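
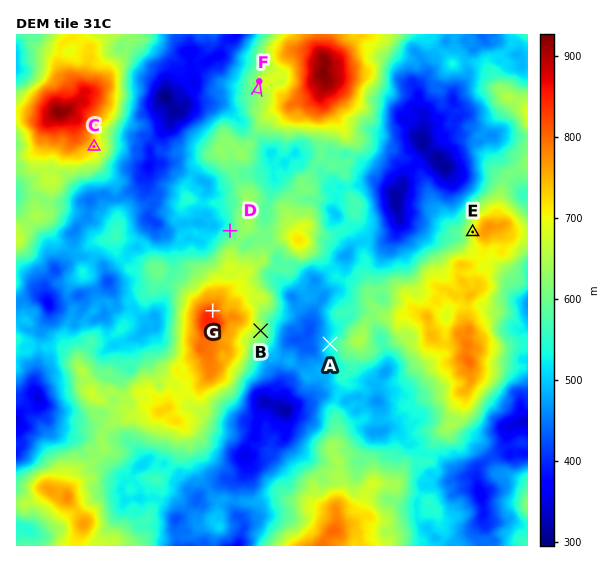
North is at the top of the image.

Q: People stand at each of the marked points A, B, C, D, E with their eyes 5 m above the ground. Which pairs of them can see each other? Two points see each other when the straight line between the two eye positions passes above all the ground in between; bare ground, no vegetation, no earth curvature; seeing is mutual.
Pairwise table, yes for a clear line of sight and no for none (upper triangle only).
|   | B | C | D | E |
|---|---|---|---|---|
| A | yes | no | no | no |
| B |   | no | no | yes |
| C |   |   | yes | yes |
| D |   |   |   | no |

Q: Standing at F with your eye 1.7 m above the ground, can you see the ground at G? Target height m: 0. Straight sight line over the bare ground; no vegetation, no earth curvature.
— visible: true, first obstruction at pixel None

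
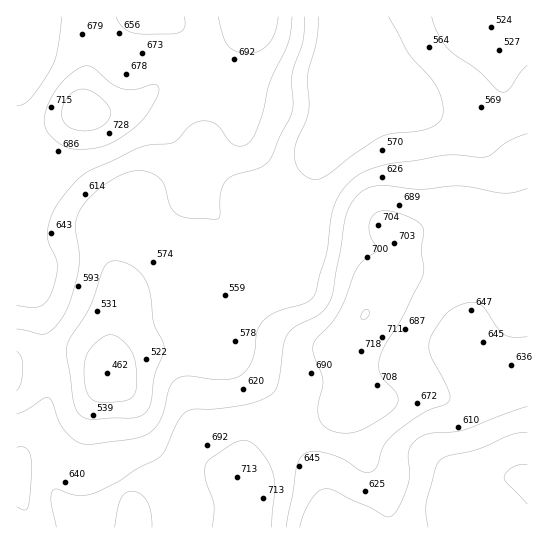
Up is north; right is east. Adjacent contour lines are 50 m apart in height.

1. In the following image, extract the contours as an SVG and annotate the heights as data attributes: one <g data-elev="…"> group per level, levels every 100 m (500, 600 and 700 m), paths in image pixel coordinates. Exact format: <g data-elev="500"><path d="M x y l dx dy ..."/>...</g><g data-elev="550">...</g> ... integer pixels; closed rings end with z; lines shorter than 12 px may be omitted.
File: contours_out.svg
<g data-elev="500"><path d="M527 504l-20-21-3-5 2-5 6-6 7-2 8-1"/><path d="M99 402l-8-3-4-8-3-14 1-16 4-10 6-8 10-7 8-1 10 6 10 13 3 15 0 21-3 7-6 3z"/></g><g data-elev="600"><path d="M300 527l4-13 7-15 7-7 7-3 10 2 16 9 19 7 15 9 6 0 8-10 8-19 3-12-2-22 3-7 6-7 13-6 35-3 62-24"/><path d="M17 447l6 0 5 3 3 7 1 10-2 28-2 12-3 3-8-3"/><path d="M17 329l28 5 8-5 9-11 8-17 9-32 0-16-4-26 3-12 5-9 8-10 24-18 19-7 8 0 8 2 8 4 5 5 7 24 7 8 12 4 25 1 5-1 1-24 5-12 8-6 25-7 9-6 5-8 8-18 10-20 3-12-1-30 11-34 1-24"/><path d="M527 134l-20 8-20 15-40-2-54 8-24 7-15 8-12 13-8 15-3 13-5 35-10 37-3 7-8 5-30 9-12 9-6 10-2 20-3 10-5 8-6 6-15 5-39-4-6 1-6 3-6 9-5 21-4 11-6 8-7 5-20 6-36 4-10-1-8-4-10-10-5-10-6-17-5-5-5 2-16 11-9 4"/></g><g data-elev="700"><path d="M272 527l3-38-3-18-5-11-9-12-7-6-8-2-6 2-8 4-19 13-4 6-1 14 9 26-1 22"/><path d="M339 433l14 0 13-5 24-15 5-6 3-5 0-5-2-4-16-19-1-12 5-15 18-29 20-41 2-10-3-18 3-16-1-6-5-5-21-9-16-2-6 2-4 5-2 7 0 8 9 17-13 9-7 8-19 46-9 12-13 13-4 7 0 9 10 27-5 25 1 12 6 9z"/><path d="M71 149l15 0 16-2 12-5 14-9 13-11 8-11 9-17 0-8-5-2-16 5-12 0-12-5-23-18-7 0-9 5-11 10-9 12-7 14-3 12 2 10 5 8 10 7z"/><path d="M218 17l5 18 4 10 8 6 12 3 12-3 10-7 6-11 3-16"/></g>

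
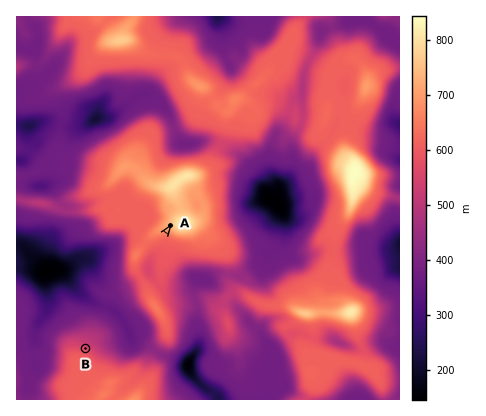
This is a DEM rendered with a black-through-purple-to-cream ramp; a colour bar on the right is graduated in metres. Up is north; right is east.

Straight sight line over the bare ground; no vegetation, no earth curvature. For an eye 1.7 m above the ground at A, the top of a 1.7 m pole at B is in view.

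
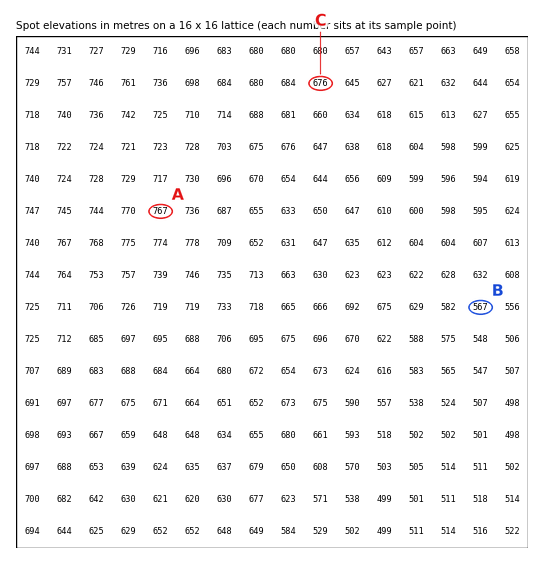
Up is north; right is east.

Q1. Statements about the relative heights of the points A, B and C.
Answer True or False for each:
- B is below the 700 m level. True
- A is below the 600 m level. False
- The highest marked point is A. True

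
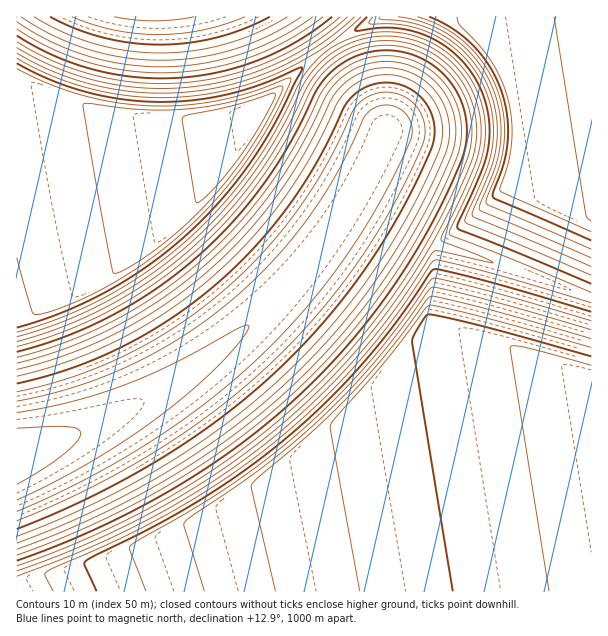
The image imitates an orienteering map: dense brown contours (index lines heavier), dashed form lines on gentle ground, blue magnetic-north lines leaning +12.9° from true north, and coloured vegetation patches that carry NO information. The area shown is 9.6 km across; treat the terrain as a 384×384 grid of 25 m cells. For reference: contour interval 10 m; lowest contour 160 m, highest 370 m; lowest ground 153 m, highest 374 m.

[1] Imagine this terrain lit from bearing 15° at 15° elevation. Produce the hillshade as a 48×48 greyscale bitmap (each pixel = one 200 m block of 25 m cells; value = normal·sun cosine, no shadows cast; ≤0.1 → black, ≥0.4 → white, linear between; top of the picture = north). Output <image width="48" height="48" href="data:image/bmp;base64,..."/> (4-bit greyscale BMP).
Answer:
<image width="48" height="48" href="data:image/bmp;base64,Qk32BAAAAAAAAHYAAAAoAAAAMAAAADAAAAABAAQAAAAAAIAEAAATCwAAEwsAABAAAAAAAAAAAAAAABEREQAiIiIAMzMzAERERABVVVUAZmZmAHd3dwCIiIgAmZmZAKqqqgC7u7sAzMzMAN3d3QDu7u4A////AJiHd4iIiIiIiIiIiIiIiIiIiIiIiIiIiLqZiIiIiIiIiIiIiIiIiIiIiIiIiIiIiMzLupiIiIiIiIiIiIiIiIiIiIiIiIiIiMzMzMupiIiIiIiIiIiIiIiIiIiIiIiIiMzMzMzLqYiIiIiIiIiIiIiIiIiIiIiIiLu7zMzMzLqIiIiIiIiIiIiIiIiIiIiIiLu7u7zMzMy5iIiIiIiIiIiIiIiIiIiIiKqqu7u8zMzMqYiIiIiIiIiIiIiIiIiIiJqqqqu7u8zMy6mIiIiIiIiIiIiIiIiIiJmZqqqru7vMzMuYiIiIiIiIiIiIiIiIiImZmZqqqru7zMy6iIiIiIiIiIiIiIiIiIiImZmaqqq7u7zLqYiIiIiIiIiIiIiIiHeIiImZmqqqu7u8y5iIiIiIiIiIiIiIiHd3iIiJmZqqqru7vLmIiIiIiIiIiIiIiGZ3d3iIiZmaqqu7u7uoiIiIiIiIiIiIiGZmZ3d4iImZmqqru7u6iIiIiIiIiIiIiFVmZmd3iIiZmaqqq7u7qIiIiIiIiIiIiFVVVmZ3d4iImZmqqru7uYiIiIiIiIiIiERFVWZmd3iIiZmaqqq7u5iIiIiIiIiImjRERVVmZ3d4iJmZmqqru7mIiIiIiImauzM0RFVVZmd3iIiZmaqqq7qYiIiImau7uzMzNERVVmZ3eIiJmZqqqquoiImaq7u7u1QzM0RFVWZnd4iImZmqqqqqmaq7u7u7u3dlQzREVVZmd3iIiZmZqqqqq7u7u7u7u4iHZUM0RVVmZ3eIiJmZmqqqu7u7u7u7qYiIh2VERFVWZnd4iImZmaqqu7u7u7qYZYiIiIdkREVVZmd3iIiZmZmqq7u7qYdVRIiIiIh2VERVVmd3eIiJmZmaq7qYdlRERIiIiIiIdURFVmZ3eIiImZmZqYdlVERERIiIiIiIh2RFVWZnd4iIiZmZmGVERERERIiIiIiIiHZUVWZnd3iIiJmZmXZUREREVYiIiIiIiIhlVVZmd3iIiJmZmZhlRFVWZ4iIiIiIiIiGVVZmd3eIiImZmZmGVWZ3iIiIiIiIiIiIZVZmd3eIiIiZmZmYd3iIiIiIiIiIiIiIdlVmZ3d4iIiJmZmZiIiIiIiIiIiIiIiIh2VmZ3d4iIiIiZiIh4iIiIiIiIiIiIiIiHVmZ3d4iIiIiIiHh4iIiIiIiIiIiIiIiIZmZ3d4iIiIiHd3d4iIiIiIiIiIiIiIiIdmZ3d4iIh3d3ZmZ4iIiIiIiIiZqqqqmYh2Z3d3d3d2ZmZVV4iIiIiIiavN3d3dzLqXZ3d3d2ZmVVVUV4iIiIiaze7u7u7u7t3Kd3dmZmVVVERER4iIiJrN7u7t3d3d3d3dp2ZlVVRERDMzWIiIiM3u7d3d3dzMzN3dynVVREQzMzIjeIiIiO7d3dzMzMzMzMzMzKZEMzMyIiIliIiIiN3dzMy7u7u7u7u8zMp0MiIiERFHiIiIiNzMy7u7qqqqqru7u7uoUyERESR4iIiIiMzMu7uqqqqqqqq7u7u6cxEQATeIiIiIiA=="/>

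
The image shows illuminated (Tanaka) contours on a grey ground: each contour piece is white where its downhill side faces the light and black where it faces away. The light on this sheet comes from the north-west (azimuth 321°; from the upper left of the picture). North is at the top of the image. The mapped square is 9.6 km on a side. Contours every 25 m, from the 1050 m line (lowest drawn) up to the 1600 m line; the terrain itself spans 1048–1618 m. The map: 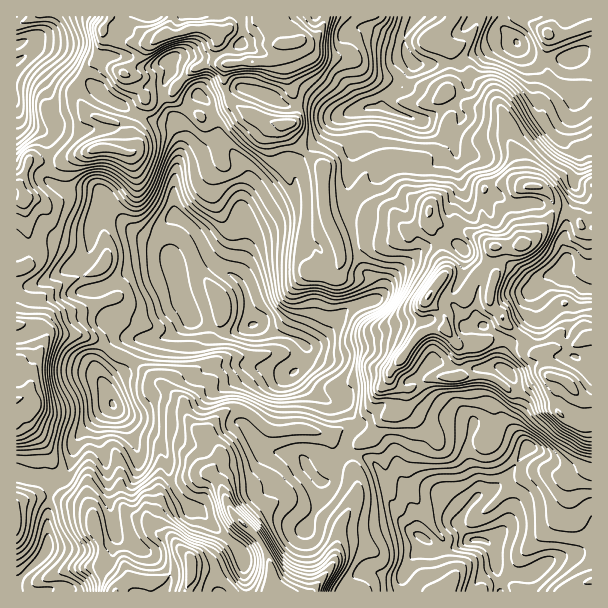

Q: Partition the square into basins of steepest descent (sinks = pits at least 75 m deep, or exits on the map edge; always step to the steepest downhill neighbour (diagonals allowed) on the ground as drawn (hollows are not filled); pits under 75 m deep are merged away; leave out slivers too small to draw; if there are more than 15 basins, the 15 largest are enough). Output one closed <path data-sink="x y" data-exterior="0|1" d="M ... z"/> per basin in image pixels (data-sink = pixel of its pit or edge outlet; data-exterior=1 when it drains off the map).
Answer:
<path data-sink="252 324" data-exterior="0" d="M218 62l-9 0-17 8-24 26-23 2-9 18-4 15 2 15-2 6-9 0-13-4-12 0-41 15-12 0-10-3-7 2-9 23 6 10-1 11 6 34 0 20-6 8-8 2 0 54 23 1 7 7 1 5 3-3 24 0 19 4 9 5 12 11 20 8 45 35 5 5 2 12 7 12 10 6 15 17 4 7-11 17 9 10 6 18 8 14 24 22 6 9 7 20 1 18 10 8 30 0 18-22 4-9 6-36 16-28 2-12-4-14 1-21 7-8 7-3 10-16 15-12 2-19-5-8-1-10 24-33 12-11-4-12 2-13 6-12 14-17 1-12-5-22-10-14-2-10-5 6-15 6-3 5-12 6-52 7 1 13-5 9-2 2-17 0 0-24 18-11-11-22-3-32 2-16-22-17-13-16-4-10-9 0-13-4-29-16-10-17 2-22z"/><path data-sink="516 42" data-exterior="0" d="M591 16l-480 0-8 13-3 30-8 5-13 16-1 16 12 19 26 7 4 4 2 6 0 12-4 6 14 2 2-6-2-15 4-15 10-19 25-3 4-7 17-17 12-6 21 0-1 23 6 14 10 8 15 7 21 8 9 0 4 10 13 16 22 17-2 16 3 32 11 22-18 11 0 24 17 0 2-2 5-9-1-13 52-7 12-6 3-5 15-6 5-6 2 10 9 11 6 25 0 9-19 27-4 12 4 18-12 11-24 33 1 7 4 4 13 5 14-10 9-2 55-2 14 6 10 9 8 0 25-15 9 0 16 7 0 4-9 9-1 15 9 9 12 6 12 0 1-88-7 0-18 10-33 4-8-11-22-20-2-6-12-12 0-10 6-18-4-11 0-9 3-8 18 0 18-6 11-11 12-22 9 2 12 6 9 12 8-1z"/><path data-sink="477 540" data-exterior="0" d="M552 376l-9 0-25 15-8 0-10-9-14-6-55 2-9 2-14 10-7-2-9-6-1 2 5 8-2 19-7 4-8 8-7 14-10 5-7 8-1 21 4 14-2 12-16 28-6 36-21 30 278 1 1-166-13 0-12-6-9-9 1-15 9-9 0-4z"/><path data-sink="113 405" data-exterior="0" d="M74 334l-24 0-4 4-14 30-1 16-5 14 8 6 0 3-6 10 0 6 18 24 4 11-2 25-9 10-7 4 16-1 23 8 12 1 8 7 4 16 15-5 16-1 6-4 15 2 3 3 6-8 6-18 21-15 27-10 10-11 0-9-17-20-10-6-7-12-2-12-5-5-45-35-20-8-12-11-18-7z"/><path data-sink="17 44" data-exterior="1" d="M110 16l-94 1 1 167 3-1 10-23 27 3 41-15 23 1 1-17-2-6-4-4-26-7-12-19 1-16 9-12 12-9 3-30 7-11z"/><path data-sink="564 279" data-exterior="0" d="M557 208l-4 1-11 21-11 11-18 6-18 0-3 8 0 9 4 11-6 18 0 10 12 12 2 6 15 13 15 18 33-4 25-12 0-108-8 0-9-12z"/><path data-sink="47 549" data-exterior="0" d="M48 496l-21 3-11 5 0 87 100 1 0-8-14-15 1-17-9-24 0-9-3-7-8-7-12-1z"/>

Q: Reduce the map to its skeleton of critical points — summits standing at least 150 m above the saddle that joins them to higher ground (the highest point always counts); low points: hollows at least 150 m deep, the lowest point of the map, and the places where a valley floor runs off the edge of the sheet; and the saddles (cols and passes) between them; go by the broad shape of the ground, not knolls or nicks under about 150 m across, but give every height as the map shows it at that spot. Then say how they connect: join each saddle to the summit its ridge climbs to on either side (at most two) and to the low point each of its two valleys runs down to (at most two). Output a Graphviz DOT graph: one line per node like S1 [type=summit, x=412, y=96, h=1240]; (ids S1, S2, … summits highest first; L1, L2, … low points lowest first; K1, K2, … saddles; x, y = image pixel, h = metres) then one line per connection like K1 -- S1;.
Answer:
graph terrain {
  S1 [type=summit, x=191, y=573, h=1618];
  S2 [type=summit, x=428, y=296, h=1577];
  S3 [type=summit, x=294, y=42, h=1543];
  S4 [type=summit, x=17, y=401, h=1528];
  L1 [type=low, x=516, y=44, h=1048];
  L2 [type=low, x=252, y=324, h=1048];
  L3 [type=low, x=476, y=540, h=1071];
  L4 [type=low, x=17, y=44, h=1121];
  K1 [type=saddle, x=48, y=164, h=1347];
  K2 [type=saddle, x=354, y=248, h=1346];
  K3 [type=saddle, x=48, y=479, h=1314];
  K4 [type=saddle, x=354, y=455, h=1287];
  K1 -- S3;
  K1 -- L2;
  K1 -- L4;
  K2 -- S2;
  K2 -- S3;
  K2 -- L2;
  K2 -- L1;
  K3 -- S1;
  K3 -- S4;
  K3 -- L2;
  K4 -- S1;
  K4 -- S2;
  K4 -- L2;
  K4 -- L3;
}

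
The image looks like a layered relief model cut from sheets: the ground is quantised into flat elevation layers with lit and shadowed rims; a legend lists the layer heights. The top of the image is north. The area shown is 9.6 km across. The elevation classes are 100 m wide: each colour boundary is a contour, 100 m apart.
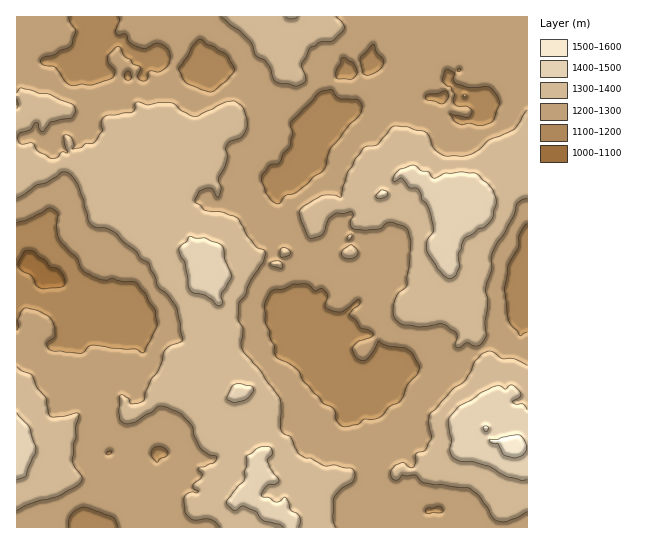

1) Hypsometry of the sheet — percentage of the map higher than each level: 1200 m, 85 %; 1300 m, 39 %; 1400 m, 7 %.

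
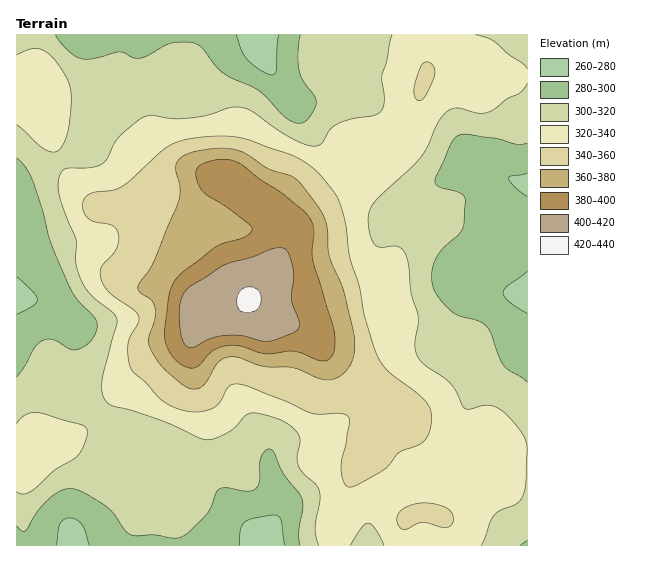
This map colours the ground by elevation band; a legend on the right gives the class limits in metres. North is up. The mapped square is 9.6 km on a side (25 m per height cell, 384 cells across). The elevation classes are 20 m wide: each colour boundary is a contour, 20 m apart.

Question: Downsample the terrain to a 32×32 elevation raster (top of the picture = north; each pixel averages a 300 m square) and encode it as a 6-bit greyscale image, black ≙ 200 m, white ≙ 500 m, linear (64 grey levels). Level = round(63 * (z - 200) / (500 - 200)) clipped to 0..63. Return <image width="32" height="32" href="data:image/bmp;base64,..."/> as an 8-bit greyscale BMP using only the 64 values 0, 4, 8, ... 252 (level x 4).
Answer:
<image width="32" height="32" href="data:image/bmp;base64,Qk02CAAAAAAAADYEAAAoAAAAIAAAACAAAAABAAgAAAAAAAAEAAATCwAAEwsAAAABAAAAAAAAAAAAAAEBAQACAgIAAwMDAAQEBAAFBQUABgYGAAcHBwAICAgACQkJAAoKCgALCwsADAwMAA0NDQAODg4ADw8PABAQEAAREREAEhISABMTEwAUFBQAFRUVABYWFgAXFxcAGBgYABkZGQAaGhoAGxsbABwcHAAdHR0AHh4eAB8fHwAgICAAISEhACIiIgAjIyMAJCQkACUlJQAmJiYAJycnACgoKAApKSkAKioqACsrKwAsLCwALS0tAC4uLgAvLy8AMDAwADExMQAyMjIAMzMzADQ0NAA1NTUANjY2ADc3NwA4ODgAOTk5ADo6OgA7OzsAPDw8AD09PQA+Pj4APz8/AEBAQABBQUEAQkJCAENDQwBEREQARUVFAEZGRgBHR0cASEhIAElJSQBKSkoAS0tLAExMTABNTU0ATk5OAE9PTwBQUFAAUVFRAFJSUgBTU1MAVFRUAFVVVQBWVlYAV1dXAFhYWABZWVkAWlpaAFtbWwBcXFwAXV1dAF5eXgBfX18AYGBgAGFhYQBiYmIAY2NjAGRkZABlZWUAZmZmAGdnZwBoaGgAaWlpAGpqagBra2sAbGxsAG1tbQBubm4Ab29vAHBwcABxcXEAcnJyAHNzcwB0dHQAdXV1AHZ2dgB3d3cAeHh4AHl5eQB6enoAe3t7AHx8fAB9fX0Afn5+AH9/fwCAgIAAgYGBAIKCggCDg4MAhISEAIWFhQCGhoYAh4eHAIiIiACJiYkAioqKAIuLiwCMjIwAjY2NAI6OjgCPj48AkJCQAJGRkQCSkpIAk5OTAJSUlACVlZUAlpaWAJeXlwCYmJgAmZmZAJqamgCbm5sAnJycAJ2dnQCenp4An5+fAKCgoAChoaEAoqKiAKOjowCkpKQApaWlAKampgCnp6cAqKioAKmpqQCqqqoAq6urAKysrACtra0Arq6uAK+vrwCwsLAAsbGxALKysgCzs7MAtLS0ALW1tQC2trYAt7e3ALi4uAC5ubkAurq6ALu7uwC8vLwAvb29AL6+vgC/v78AwMDAAMHBwQDCwsIAw8PDAMTExADFxcUAxsbGAMfHxwDIyMgAycnJAMrKygDLy8sAzMzMAM3NzQDOzs4Az8/PANDQ0ADR0dEA0tLSANPT0wDU1NQA1dXVANbW1gDX19cA2NjYANnZ2QDa2toA29vbANzc3ADd3d0A3t7eAN/f3wDg4OAA4eHhAOLi4gDj4+MA5OTkAOXl5QDm5uYA5+fnAOjo6ADp6ekA6urqAOvr6wDs7OwA7e3tAO7u7gDv7+8A8PDwAPHx8QDy8vIA8/PzAPT09AD19fUA9vb2APf39wD4+PgA+fn5APr6+gD7+/sA/Pz8AP39/QD+/v4A////AFRMREBETFBUVFRUUExIQDxAUGBsaGRkbHRwcHBsZFxYVFBEREhMVFhYWFhUUEhEQERQYGxwaGh0eHR4dGxkYFxcVExITFRYXFxcXFhQTExISFBcbHBsbHB0dHR0cGhkZGRgWFRYXGBgYGBcWFRUVFBMVGBsdHRwcHBwcHR0bGhoaGhkYGBgYGBgYFxYWFhYVFRgaHB4eHR0cHBwdHRwbGhobGhkYGBgYGBcXFxgXFhUWGRscHh4eHR0cHBwdHBsaGhsbGhkYFxcXFxgZGRgXFhYZGxwdHh4eHh0cGxwcGxoaGxoaGRgYGBgZGhsbGhgXGBocHR0eHiAgHxwaGxwaGRkZGBgYGRkZGxwdHh0bGhobHR4eHh4fISEeHBoZGhkXFxcWFhgZGxwdHyAhHx0cHR4fIB8fHh8gHx0bGRgYFxYVFhYWFxkcHR8hIyMgHh8fICAhIiEgHx4cGxoYGBcWFRUWFhYWGRweICQnJiIhIiMjIyUlIyAeHBoZGBgXFhUUFBUVFRUYHB8iJikpJyYnKCgnKCckIB0bGhgYFxcWFBMTFBQTFBcaHiInKywrKywsKyopJyQgHBsaGRcXFhUUEhESEhMVFxodISYrLC0uLi4sKigmIx8cGxoYFxUUFBIREBESFBgbHiAiJiosLC4vLiwpJyUiHhsaGhcVExISERAREhMWGx0fISIkKCorLS4tLConJCEdGxoZFxQTEhIRERITFBgcHR4gIiMlJykrKywrKSYjHxwaGhkXFBMTExIRExQVGBsdHh8hIyQlJicoKiopJiIeGxkZGRcVFBQTEhITFBYZGx0dHiAiIyQlJSYnKCkmIh4bGRgYGBYVFBMSERMUFxodHh4eHyEjJCQlJicnJyUhHRsYGBgXFxYUExISExUYGx4eHh4eICMkJicoKCclIh8dGxkXFxcWFRUUExIUFhkbHBwdHh4gIyYoKSgnJSMgHh0cGxkXFhUUFBMSERUXGRkZGhsdHiAjJigoJiMhIB4cHB0cGxkXFRMSEhERFhgZGRkZGhsdHyEjJCMhHx4dGxscHBwcGxkWFBMTExQYGhoZGBgZGhscHR4eHh0cGxkYGhscGxsbGhgVFRUVFhocGxkYGBgZGhoaGhobGhkXFRYYGRoaGhwbGRcXGBgYGx0cGRgXGBgZGBgYGRkZFxQTFRYYGBkaHB0bGRoaGRkcHRwZGBcXFxgYFxcYFxYUEhMVFxgZGRocHhwbGxoaGRwdGxgXFhYWFxcXFxYUExERFBcYGRkZGhweHRsbGhoaGhsZFhUVFRUVFhYWFBIREBEVFxgYGBgaHB0cGxsaGhkXGBYUExQUFBQVFRUTEhAPERQXGBgXFxkbHBsaGhkYFw="/>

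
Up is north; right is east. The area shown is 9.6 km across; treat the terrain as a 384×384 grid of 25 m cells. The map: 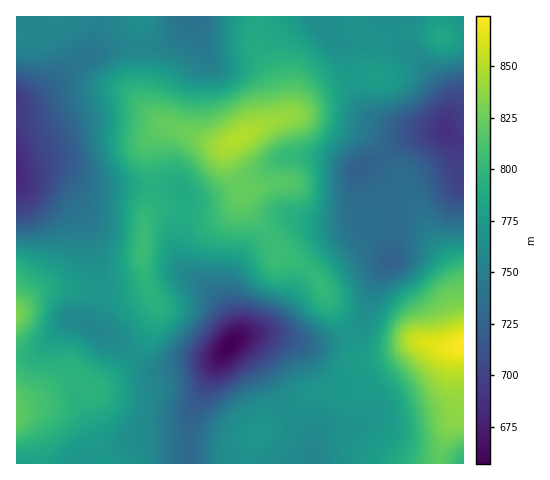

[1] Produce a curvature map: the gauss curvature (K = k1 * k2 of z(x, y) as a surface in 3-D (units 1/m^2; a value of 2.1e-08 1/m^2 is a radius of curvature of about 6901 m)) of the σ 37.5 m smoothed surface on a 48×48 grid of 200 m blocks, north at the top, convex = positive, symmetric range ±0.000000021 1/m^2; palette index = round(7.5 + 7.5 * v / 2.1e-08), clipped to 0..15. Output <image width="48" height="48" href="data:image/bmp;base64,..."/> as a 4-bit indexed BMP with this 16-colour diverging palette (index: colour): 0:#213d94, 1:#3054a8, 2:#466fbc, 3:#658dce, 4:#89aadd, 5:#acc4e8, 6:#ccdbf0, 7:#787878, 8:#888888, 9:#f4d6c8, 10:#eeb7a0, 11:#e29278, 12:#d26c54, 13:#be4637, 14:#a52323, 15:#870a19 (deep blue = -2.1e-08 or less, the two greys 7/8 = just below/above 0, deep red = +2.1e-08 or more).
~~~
<image width="48" height="48" href="data:image/bmp;base64,Qk32BAAAAAAAAHYAAAAoAAAAMAAAADAAAAABAAQAAAAAAIAEAAATCwAAEwsAABAAAAAAAAAAlD0hAKhUMAC8b0YAzo1lAN2qiQDoxKwA8NvMAHh4eACIiIgAyNb0AKC37gB4kuIAVGzSADdGvgAjI6UAGQqHAIh3eId3d4d3iId4h3d4h3iId3d3d3d0SHd3eIh2eHd3h3Z5h3d4d3iIiHd3d3dSN3d3eIh2eId4d2V5iIiId4iHiHd4iIdlVod3iHd3eIeIdlRpmImYd3iHd4iImYd5l5d3iHd3d3d3h2RpqIiId3iId4iIiYeJmId4h2d4h3d2eHVYqZmHd3eId3eImYd3eId4h3eJl2d3dlQ2iaqGZ4h3iIeJmYdmZ4eId3ial3d5pzEUeKl1V5h3iHd5mYZnd3d3d3iamIh53FEVeIhlaah3d4d3iHZ3d4h3d4d5l3l2iXaLuGd3eZZWd4d3eHZmZ3iHeJdndDZkM2v/+WaId4dVeHZUZ2Z3d3d3eqd4dBNUM1r/+nd4doqFeHUQWYiImFZmeqibqFVmVWiu/5d3ZY3FRnYQn/uHiVRVV3aamYd3ZneM/+iIZHyhBHhS7/11aIZEiWeZiId4mYh5//ualldAA3dTv/l3eO2I/6iYd3eL7adle9u8yHiVI1ZEaGZ4d92H76h3d3ic/qUiNYmrlnz/pURFZVVmZocxRVZmZniaunMSMjZ3IEnv10RDaXVnd3ZURFZ2d3h3h2RFQhbKMEetyFZCSHWLmHd3dnd4mGZFiXd3dTn/hFasp4h1aHaKmId3d3d3iHU3uod4l1n/lkWah4mb/8dniYZ3d3d2VqloqXd3dke7l2V4dmid/+dFiXVnd3d2Rb2XdmeIdlWJiHZ3h2Z6y4U0Z2VWd3d3d5ymVWiYh2VoiHd3mXZndlVEZ4ZmZ4iIqWh2dniHiHVXd3Z4mod3ZmZVeJl1V3iJqGd3dnd3iIZWd1VnmYeHd3ZFiJqGZ3iIh4qGZnd3iYdol0RXiIiHd3ZWiJqXd3eHeJqHd3iHiZd5t0Vnh3iIiHdnmZqoeHd3d3ZneJqXeZh3iJl3ZWiHh3d4qpqYd3d4hjNXiJmFRoh1bP6HZWd3d3Z4qoiHd3d4hjNXiZh1NWd2ff6Im5h3iIh4iIh3d3d3dmZnm6iIZmVneIZX3+mHiqmHZ4d3iIh3iah3iYerh2V6piAlv8l2eJl2Z4eHiId3m8qHZlWduYd72SAmiHdTRnd3d3iIiId3irmHZlRquql4qFRXZVZlV3eZh3eHiId3iIiIdlVXiZhlV6qGVVeHiIerl3d3eHd4dniZhmZ3eJh2ed/GZ4h2iXecp3d3d3iJd3iZl3d3eJh3iv/HeKlVaHaLmIh3d3eIeIiIh2ZlaJh3is2VVndmd3Z6l6h3d3d3iZh3d3Z2d3d4d4dlQzWbupiKuJdWd3dnq6iHd4iauFV4dmZ2U0esy6hpuXZWd2VnmpiId5rO2ERnd3d3ZGiaqoU1mHdmdlV3d3d3d4rOtkRnd3h3dnmIiGMDd4mIdmioVFZnd3iph2Znd3h3iHd3d1Mmp4iIh4moZWVXh3d2eZd3d3eIiHd3d2R/93d3h3iHd3ZWiHd3iqh3d3iIh3d3d1Tf93iHiHdmeImXeIiIeId3d3iIeIh3d0S+p3iHiIdmeIqoeIiId3d3d3iHiId3d3d2dw=="/>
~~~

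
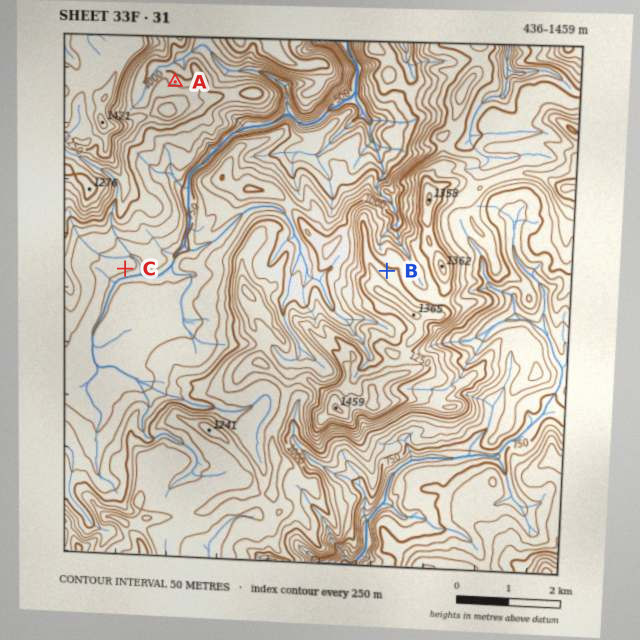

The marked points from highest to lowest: B A C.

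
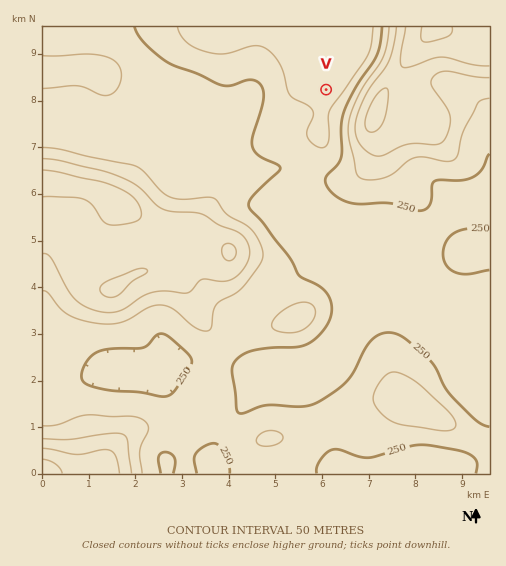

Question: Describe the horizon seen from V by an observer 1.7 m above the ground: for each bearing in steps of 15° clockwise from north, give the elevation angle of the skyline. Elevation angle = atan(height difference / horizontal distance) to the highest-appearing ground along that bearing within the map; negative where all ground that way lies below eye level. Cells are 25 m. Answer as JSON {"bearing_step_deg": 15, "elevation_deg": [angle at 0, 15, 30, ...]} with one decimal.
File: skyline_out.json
{"bearing_step_deg": 15, "elevation_deg": [-0.4, -0.2, -0.1, 3.6, 6.9, 8.4, 11.1, 12.4, 12.5, 11.1, 7.6, 3.4, 3.0, 2.8, 3.3, 2.9, 2.9, 3.2, 3.2, 2.3, 1.2, 0.6, 0.4, -0.1]}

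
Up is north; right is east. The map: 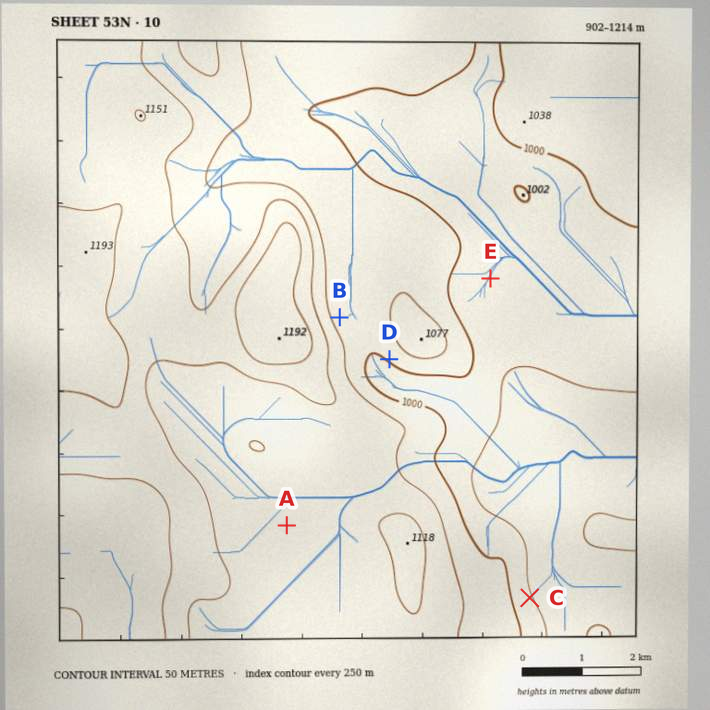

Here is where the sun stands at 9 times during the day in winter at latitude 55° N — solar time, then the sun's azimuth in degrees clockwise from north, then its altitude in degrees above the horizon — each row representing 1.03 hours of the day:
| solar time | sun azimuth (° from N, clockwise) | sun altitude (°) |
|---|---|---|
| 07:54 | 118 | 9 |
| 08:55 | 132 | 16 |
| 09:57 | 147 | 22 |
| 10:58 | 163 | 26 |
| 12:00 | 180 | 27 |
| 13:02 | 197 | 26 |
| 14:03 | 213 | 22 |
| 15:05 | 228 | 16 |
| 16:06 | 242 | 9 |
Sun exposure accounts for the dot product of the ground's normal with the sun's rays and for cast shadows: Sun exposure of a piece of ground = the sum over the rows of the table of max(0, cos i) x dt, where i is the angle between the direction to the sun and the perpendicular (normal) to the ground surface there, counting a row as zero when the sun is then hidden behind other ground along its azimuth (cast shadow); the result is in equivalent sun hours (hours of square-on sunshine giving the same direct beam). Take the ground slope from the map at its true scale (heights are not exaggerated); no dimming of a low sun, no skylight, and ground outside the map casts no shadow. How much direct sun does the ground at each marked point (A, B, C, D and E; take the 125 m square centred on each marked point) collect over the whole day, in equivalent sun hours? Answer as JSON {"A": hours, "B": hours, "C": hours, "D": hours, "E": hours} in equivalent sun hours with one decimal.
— {"A": 3.0, "B": 2.6, "C": 2.6, "D": 3.7, "E": 3.0}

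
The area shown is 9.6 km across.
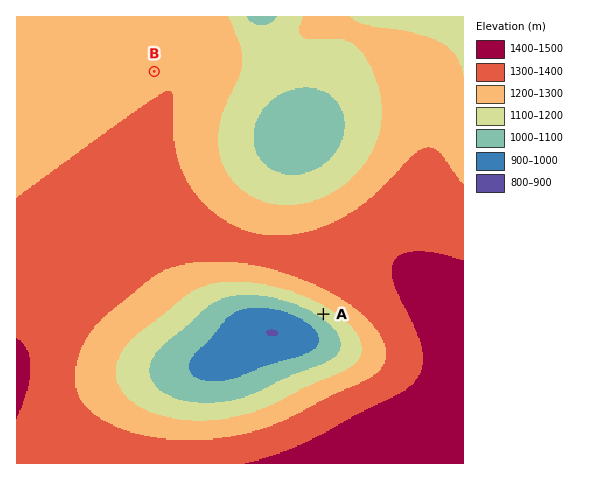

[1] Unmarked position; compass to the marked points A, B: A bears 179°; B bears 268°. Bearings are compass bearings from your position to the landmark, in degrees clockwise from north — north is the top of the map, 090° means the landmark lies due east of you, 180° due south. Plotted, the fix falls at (319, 66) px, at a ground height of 1150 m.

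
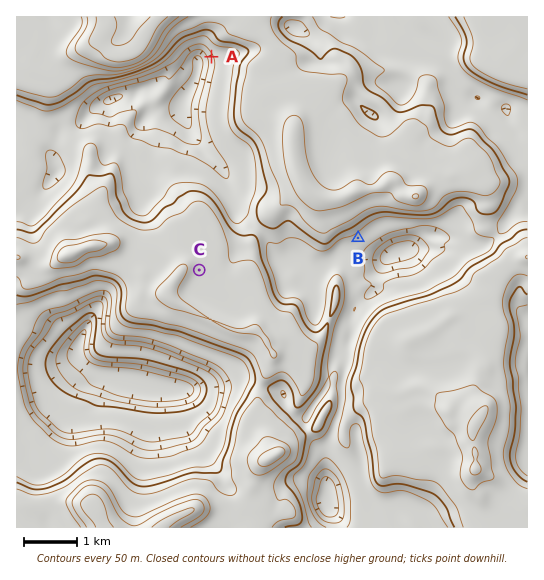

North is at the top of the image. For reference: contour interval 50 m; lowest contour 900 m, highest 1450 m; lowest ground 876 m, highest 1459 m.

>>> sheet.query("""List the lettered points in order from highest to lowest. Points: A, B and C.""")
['C', 'B', 'A']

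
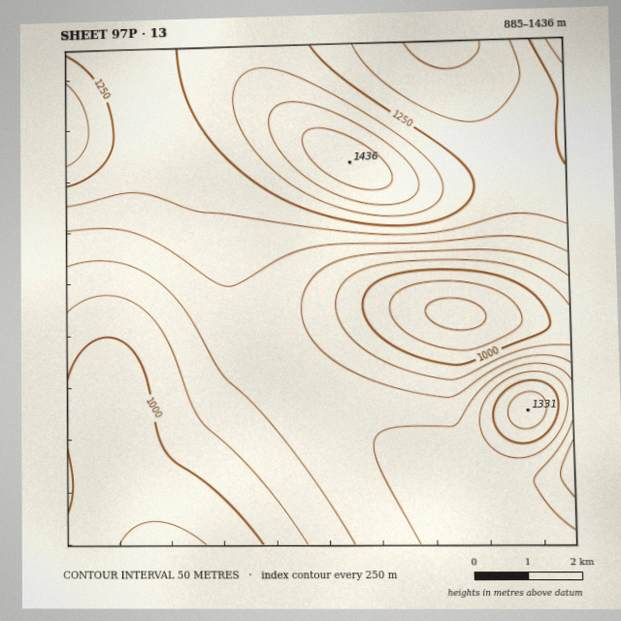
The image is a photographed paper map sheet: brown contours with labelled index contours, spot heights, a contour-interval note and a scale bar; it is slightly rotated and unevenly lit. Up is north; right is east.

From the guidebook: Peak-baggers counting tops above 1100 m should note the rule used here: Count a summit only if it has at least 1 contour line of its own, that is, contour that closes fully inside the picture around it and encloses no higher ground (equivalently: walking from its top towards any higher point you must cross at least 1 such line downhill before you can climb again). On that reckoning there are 2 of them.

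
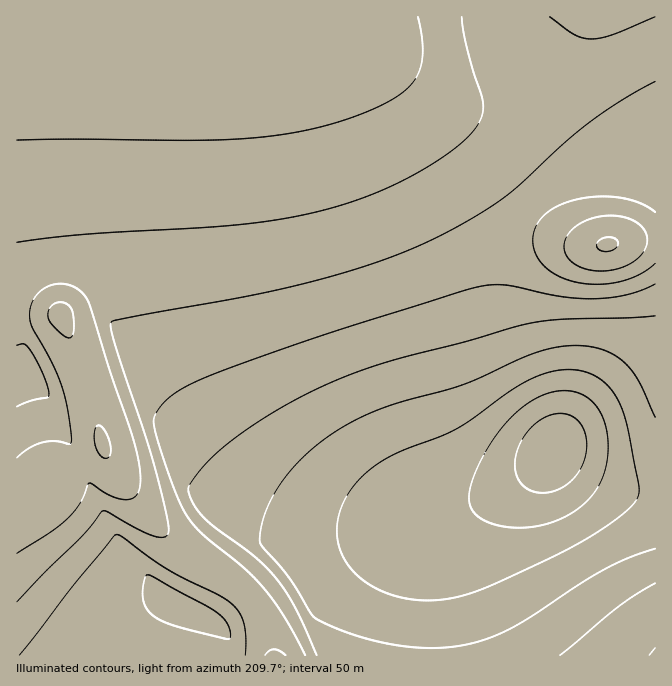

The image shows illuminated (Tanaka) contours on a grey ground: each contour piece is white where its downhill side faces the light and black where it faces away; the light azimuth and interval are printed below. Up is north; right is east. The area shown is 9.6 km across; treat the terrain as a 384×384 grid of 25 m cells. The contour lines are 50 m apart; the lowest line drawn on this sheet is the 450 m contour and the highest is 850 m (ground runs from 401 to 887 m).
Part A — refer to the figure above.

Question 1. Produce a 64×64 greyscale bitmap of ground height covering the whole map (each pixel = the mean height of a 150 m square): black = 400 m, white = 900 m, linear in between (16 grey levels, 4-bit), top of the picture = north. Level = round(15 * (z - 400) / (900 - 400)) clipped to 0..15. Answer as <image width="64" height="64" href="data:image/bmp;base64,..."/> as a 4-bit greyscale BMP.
<image width="64" height="64" href="data:image/bmp;base64,Qk12CAAAAAAAAHYAAAAoAAAAQAAAAEAAAAABAAQAAAAAAAAIAAATCwAAEwsAABAAAAAAAAAAAAAAABEREQAiIiIAMzMzAERERABVVVUAZmZmAHd3dwCIiIgAmZmZAKqqqgC7u7sAzMzMAN3d3QDu7u4A////AGZnd3d3d3d3d3d3dVRVZ4iIiZmZmZmZmYiIiId3d3ZmZmZ3d3d3d3d3d3d2VVVoiZmZmZmZmZmZmYiIiHd3d2ZmZnd3d3d3d3eIh2ZVVniZmZmZqqqqmZmZmYiIh3d3dlZmZ3d3d3d4iIiHZlVmeZmZqqqqqqqqqZmZmYiId3d3VWZmd3d3eIiIiHZlVmeJmaqqqqqqqqqqqZmZmIiId3dVVmZ3d3d4iIh3ZmVmd5maqqqqqqqqqqqqqZmZiIiHd0VVZmd3d3iId2ZmVmZ4mqqqqqu7u7u7qqqqqZmZiIiHRFVWZnd3eHdmZVVWZ4maqqqru7u7u7u7qqqqmZmYiIhERVVmd3d3dmVVVWZ4maqqqru7u7u7u7u7uqqqmZmYiDREVWZnd3ZlVVVWZ4maqqqru7u7u7u7u7u7uqqqmZmZM0RFVmZ3ZVVVVmZ4mZqqqru7u7u7zLu7u7u7uqqqmZkzM0RVZmZVVVVmd4mZmqqqu7u7vMzMzMzMy7u7uqqqmSMzNEVWZVRFVWeImZmaqqq7u7u8zMzMzMzMzLu7qqqqIiMzRFVUREVWeIiZmZqqqru7u7zMzMzMzMzMzLu7qqoiIiM0RERERWeIiJmZmaqqu7u7vMzMzMzN3d3My7u6qiIiIzRDMzRFZ4iIiZmZqqqru7u7zMzMzN3d3d3Mu7uqIiIiMzMzNFZ4iIiJmZmqqqu7u7u8zMzM3d3u3dzLu6oiIiIzIiM0VneIiIiZmZqqqru7u7vMzM3d7u7t3cu7qiIiIjIiIjRWd4iIiImZmaqqq7u7u7vMzN3u7u7dzLuqMiIjMiIiNGd3eIiIiJmZmqqqq7u7u7zM3e7v7u3Mu6ozMzMiEiM1Z3d3iIiIiZmZqqqqq7u7u8zd7u/+7dy7qjMzMyISI0Vnd3d3iIiImZmaqqqqq7u7zM3e7u7t3LqqRDMzIhIjRWZ3d3d4iIiJmZmaqqqqqru8zd7u7u3MuqlEREMiIiNWZnd3d3eIiIiJmZmaqqqqq7vM3e7u3cy6qUREQyIiNFZmZnd3d3eIiIiZmZmZmqqqq7zN3d3cy7qZVERDIiI0VmZmZ3d3d3eIiIiJmZmZmaqqu8zN3czLqplVVDIiIzVWZmZmZ3d3d3eIiIiJmZmZmaqru8zMy7uqmVVUMiIjRVZmZmZmZnd3d3eIiIiIiZmZmaqru7u7uqmZVUMyIiNFVWZmZmZmZnd3d3eIiIiIiImZmaqqu7qqmZhVQyIiM1VVVWZmZmZmZnd3d3d4iIiIiImZmaqqqqmZmFQzIiI0VVVVVVZmZmZmZmd3d3d3eIiIiIiZmZmZmZmIRDIiIjRVVVVVVVVWZmZmZmZ3d3d3d3iIiIiJmZmZiIhDIhEiNFVVVVVVVVVVZmZmZmZnd3d3d3eIiIiIiIiIiEMhESNEVVVVVVVVVVVVVmZmZmZmZ3d3d3d3eIiIiIiIQyERI0REREVVVVVVVVVVVVZmZmZmZnd3d3d3d3d3d3dDIiIjRERERERERVVVVVVVVVVmZmZmZmZ3d2ZmZmZnd0QyIjRERERERERERERVVVVVVVVWZmZmZmZmZmVVVWZmREMzREREREREREREREREVVVVVVVVZmZmZmZVVURERVYzRERERERERERERERERERERVVVVVVVVmZmVVREMzM0RTMzMzMzRERERERERERERERERFVVVVVVVVVVREMyIiM0MzMzMzMzMzMzMzNEREREREREREVVVVVVVVVEMyIiIjQzMzMzMzMzMzMzMzMzM0REREREREVVVVVVVUQzIhEiMzMzMzMzMzMzMzMzMzMzMzNEREREREVVVVVVRDMyIiIzMzMzMzMzMzMzMzMzMzMzMzM0REREREVVVVVEQzMzMzQzMzMzMzMzMzMzMzMzMzMzMzMzREREREVVVVRERDM0RCIiIiIiIiIiMzMzMzMzMzMzMzMzRERERFVVVVRERERVIiIiIiIiIiIiIiIiIiIzMzMzMzMzRERERFVVVVVVVVUiIiIiIiIiIiIiIiIiIiIiMzMzMzM0RERERVVVVVVVZiIiIiIiIiIiIiIiIiIiIiIiIzMzMzM0REREVVVVVVZmIiIiIiIiIiIiIiIiIiIiIiIiIzMzMzNERERFVVVVVmYiIiIiIiIiIiIiIiIiIiIiIiIiIzMzMzRERERVVVVWZiIiIiIiIiIiIiIiIiIiIiIiIiIiIzMzM0REREVVVVVmERERERERERERERERERESIiIiIiIiMzMzNERERFVVVVUREREREREREREREREREREREiIiIiIjMzMzRERERFVVVREREREREREREREREREREREREiIiIiIzMzNERERERVVVEREREREREREREREREREREREREiIiIjMzM0REREREVVUREREREREREREREREREREREREREiIiMzM0REREREREVRERERERERERERERERERERERERERIiIzM0REREREREREEREREREREREREREREREREREREREiIjM0REREREREREQREAAAAAAAAAAAAAAAAAARERERERIiMzRERERDMzRERAAAAAAAAAAAAAAAAAAAAAABEREREiIzNERERDMzMzREAAAAAAAAAAAAAAAAAAAAAAABERESIjNEREREMzMzMzQAAAAAAAAAAAAAAAAAAAAAAAARESIjM0REREMzMzMzMwAAAAAAAAAAAAAAAAAAAAAAABERIiMzNEREMzMzMzMz"/>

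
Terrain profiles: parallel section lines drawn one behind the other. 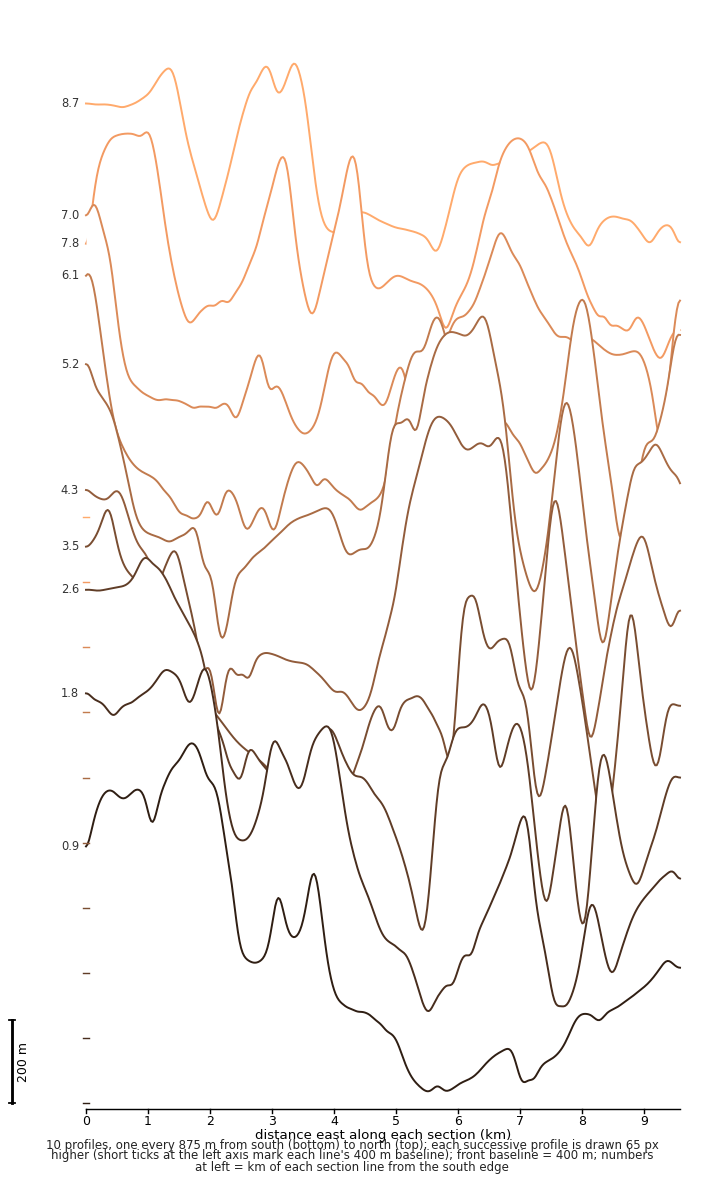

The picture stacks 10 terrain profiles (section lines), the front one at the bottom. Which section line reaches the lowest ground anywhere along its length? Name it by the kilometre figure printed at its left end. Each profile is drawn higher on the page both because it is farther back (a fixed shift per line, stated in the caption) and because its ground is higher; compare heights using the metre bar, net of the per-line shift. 0.9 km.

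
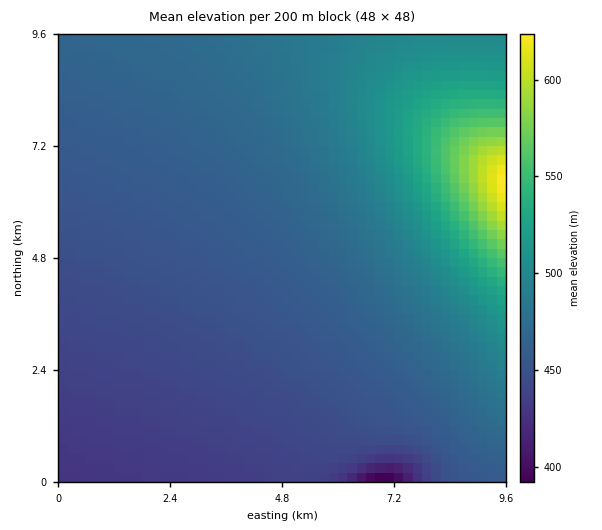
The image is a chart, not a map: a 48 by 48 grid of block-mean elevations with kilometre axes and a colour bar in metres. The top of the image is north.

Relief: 385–630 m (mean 470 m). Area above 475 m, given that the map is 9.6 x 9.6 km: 28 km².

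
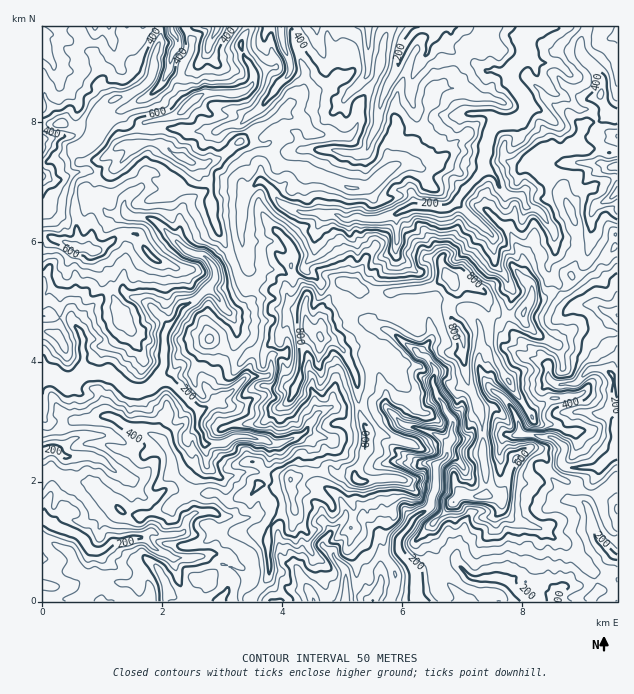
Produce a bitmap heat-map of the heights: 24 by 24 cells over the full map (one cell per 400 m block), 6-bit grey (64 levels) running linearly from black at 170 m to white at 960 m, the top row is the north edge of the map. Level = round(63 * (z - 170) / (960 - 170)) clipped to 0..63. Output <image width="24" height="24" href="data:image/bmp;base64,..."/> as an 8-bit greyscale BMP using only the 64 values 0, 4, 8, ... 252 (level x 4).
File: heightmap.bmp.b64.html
<image width="24" height="24" href="data:image/bmp;base64,Qk12BgAAAAAAADYEAAAoAAAAGAAAABgAAAABAAgAAAAAAEACAAATCwAAEwsAAAABAAAAAAAAAAAAAAEBAQACAgIAAwMDAAQEBAAFBQUABgYGAAcHBwAICAgACQkJAAoKCgALCwsADAwMAA0NDQAODg4ADw8PABAQEAAREREAEhISABMTEwAUFBQAFRUVABYWFgAXFxcAGBgYABkZGQAaGhoAGxsbABwcHAAdHR0AHh4eAB8fHwAgICAAISEhACIiIgAjIyMAJCQkACUlJQAmJiYAJycnACgoKAApKSkAKioqACsrKwAsLCwALS0tAC4uLgAvLy8AMDAwADExMQAyMjIAMzMzADQ0NAA1NTUANjY2ADc3NwA4ODgAOTk5ADo6OgA7OzsAPDw8AD09PQA+Pj4APz8/AEBAQABBQUEAQkJCAENDQwBEREQARUVFAEZGRgBHR0cASEhIAElJSQBKSkoAS0tLAExMTABNTU0ATk5OAE9PTwBQUFAAUVFRAFJSUgBTU1MAVFRUAFVVVQBWVlYAV1dXAFhYWABZWVkAWlpaAFtbWwBcXFwAXV1dAF5eXgBfX18AYGBgAGFhYQBiYmIAY2NjAGRkZABlZWUAZmZmAGdnZwBoaGgAaWlpAGpqagBra2sAbGxsAG1tbQBubm4Ab29vAHBwcABxcXEAcnJyAHNzcwB0dHQAdXV1AHZ2dgB3d3cAeHh4AHl5eQB6enoAe3t7AHx8fAB9fX0Afn5+AH9/fwCAgIAAgYGBAIKCggCDg4MAhISEAIWFhQCGhoYAh4eHAIiIiACJiYkAioqKAIuLiwCMjIwAjY2NAI6OjgCPj48AkJCQAJGRkQCSkpIAk5OTAJSUlACVlZUAlpaWAJeXlwCYmJgAmZmZAJqamgCbm5sAnJycAJ2dnQCenp4An5+fAKCgoAChoaEAoqKiAKOjowCkpKQApaWlAKampgCnp6cAqKioAKmpqQCqqqoAq6urAKysrACtra0Arq6uAK+vrwCwsLAAsbGxALKysgCzs7MAtLS0ALW1tQC2trYAt7e3ALi4uAC5ubkAurq6ALu7uwC8vLwAvb29AL6+vgC/v78AwMDAAMHBwQDCwsIAw8PDAMTExADFxcUAxsbGAMfHxwDIyMgAycnJAMrKygDLy8sAzMzMAM3NzQDOzs4Az8/PANDQ0ADR0dEA0tLSANPT0wDU1NQA1dXVANbW1gDX19cA2NjYANnZ2QDa2toA29vbANzc3ADd3d0A3t7eAN/f3wDg4OAA4eHhAOLi4gDj4+MA5OTkAOXl5QDm5uYA5+fnAOjo6ADp6ekA6urqAOvr6wDs7OwA7e3tAO7u7gDv7+8A8PDwAPHx8QDy8vIA8/PzAPT09AD19fUA9vb2APf39wD4+PgA+fn5APr6+gD7+/sA/Pz8AP39/QD+/v4A////ACAsMDg8WFhQZGBAMCQkKAgcGBgMEAwgJCQoJDRIPEhUXHRIUDQ4KBAkGBgUICAsHCAQEBggNExcbIB0WFhQJDA0KEA8QEAoFAgYMEBATEhYcISceHBkUBxQVGxwUDwgJCAwQDRAWGBogIikkIyUhHQ4mKCETDAoLCwoKChAXEBQdICgmLC8pHAwcJyEUCwYFBQYLDxQTCAoREBccIi4oIRAWJRoXCg4ECg0QEREPBQ8THh0ZIy0hHBgaJRYbEg4FBgUKBAUHBgcRIS0gIiwlKBcmIx4cFREHAQECBAUEDhITHS4sKy4rJxwsIicYEgwGCQYJDwsIFhgZISs3My0rIScyKSAZGxIMDAYPFw0GFhUUIjA7MCooKywxKyYkGBQODQ0TFAsKCgwXIi8xLSwtLS4wLiUnGBENExYYFhgZEg4bICUlLCojJjE0JR8hGhoUGyMiHCAWDhcZHyIZHyAVHywiExoaFRgbHiEgHhgRGh8YHxoQEBENExUSChMUERYXFh4cGBsbHx8XFxAODxAMBgUFDwsLFhUOERwgHh0hJB4WFRkaGxsXEREGBQoQFhMNEx0kKCQqKSQdGxkWEhAYFhMLAg0UFBENExoeJiglIB0gHhsZFg8SEg8LAwQKDhMPEhQcHB4lJiAaGh4XEhANDQ0GBQQCChATCw4VFhcZHyAjFhgWEg4JCg8MCAIECA0RCAwPDhcRExQfGRIREQ0JBggJBgICBw4MBwsKDBENEg8cERANDgoLAwIGCQQBBgwIA=="/>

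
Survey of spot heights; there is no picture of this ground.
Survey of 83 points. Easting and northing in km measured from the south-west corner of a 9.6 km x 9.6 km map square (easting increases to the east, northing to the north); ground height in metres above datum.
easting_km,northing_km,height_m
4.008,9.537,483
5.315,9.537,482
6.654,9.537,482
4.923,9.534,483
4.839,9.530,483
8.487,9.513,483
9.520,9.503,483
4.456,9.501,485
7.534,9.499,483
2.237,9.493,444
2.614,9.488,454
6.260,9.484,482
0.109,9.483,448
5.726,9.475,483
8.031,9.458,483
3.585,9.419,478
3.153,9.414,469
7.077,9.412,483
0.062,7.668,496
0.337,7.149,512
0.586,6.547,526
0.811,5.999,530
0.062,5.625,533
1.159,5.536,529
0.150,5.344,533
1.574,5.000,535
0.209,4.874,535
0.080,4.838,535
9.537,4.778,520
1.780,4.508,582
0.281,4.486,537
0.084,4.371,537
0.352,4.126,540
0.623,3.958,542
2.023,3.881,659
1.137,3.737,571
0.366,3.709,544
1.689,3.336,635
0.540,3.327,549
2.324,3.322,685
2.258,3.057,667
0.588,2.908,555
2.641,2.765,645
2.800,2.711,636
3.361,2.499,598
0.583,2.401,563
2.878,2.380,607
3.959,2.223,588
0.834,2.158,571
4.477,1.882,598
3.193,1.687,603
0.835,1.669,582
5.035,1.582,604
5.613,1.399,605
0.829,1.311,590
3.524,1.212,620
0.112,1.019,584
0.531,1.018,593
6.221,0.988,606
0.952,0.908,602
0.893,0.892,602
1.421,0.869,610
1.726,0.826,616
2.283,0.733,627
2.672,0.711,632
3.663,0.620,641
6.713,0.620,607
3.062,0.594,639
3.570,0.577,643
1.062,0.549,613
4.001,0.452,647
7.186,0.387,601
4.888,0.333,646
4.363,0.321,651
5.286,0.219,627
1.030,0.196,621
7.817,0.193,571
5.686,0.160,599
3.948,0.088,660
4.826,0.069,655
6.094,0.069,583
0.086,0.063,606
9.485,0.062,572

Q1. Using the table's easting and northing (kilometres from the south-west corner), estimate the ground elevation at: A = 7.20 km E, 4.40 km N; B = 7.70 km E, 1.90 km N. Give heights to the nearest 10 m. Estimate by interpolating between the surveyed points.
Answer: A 560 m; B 560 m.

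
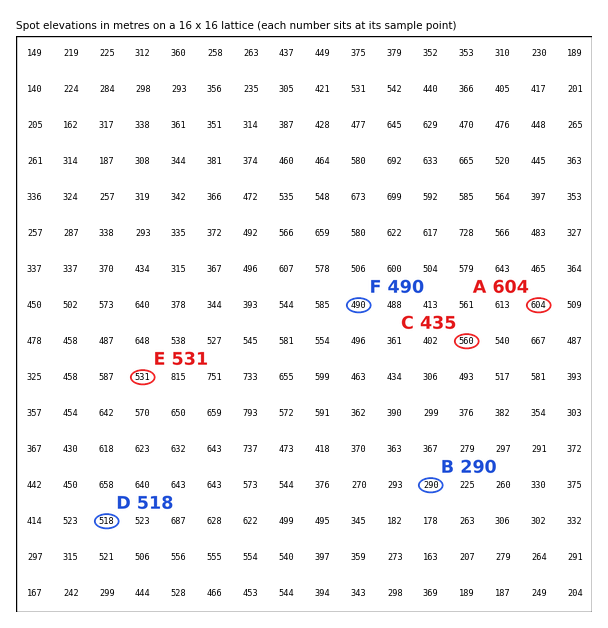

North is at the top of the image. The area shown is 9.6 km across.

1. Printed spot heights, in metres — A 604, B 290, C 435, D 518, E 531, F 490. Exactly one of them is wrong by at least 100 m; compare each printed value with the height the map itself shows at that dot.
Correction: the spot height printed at C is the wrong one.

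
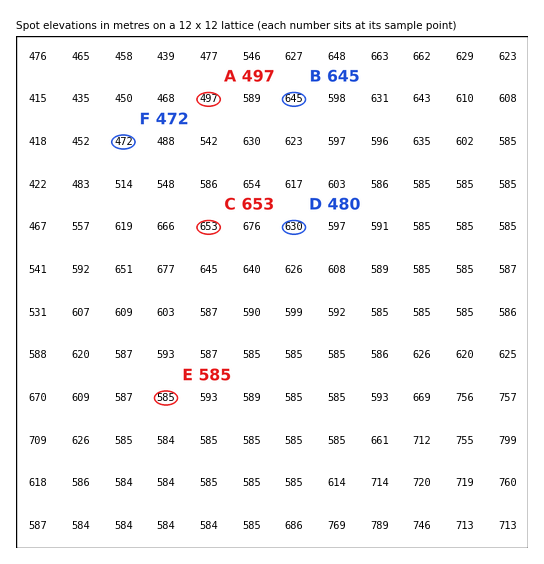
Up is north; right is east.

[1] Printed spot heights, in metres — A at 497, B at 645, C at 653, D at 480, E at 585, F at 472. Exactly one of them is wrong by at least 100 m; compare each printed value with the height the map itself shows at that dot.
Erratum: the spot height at D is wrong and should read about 630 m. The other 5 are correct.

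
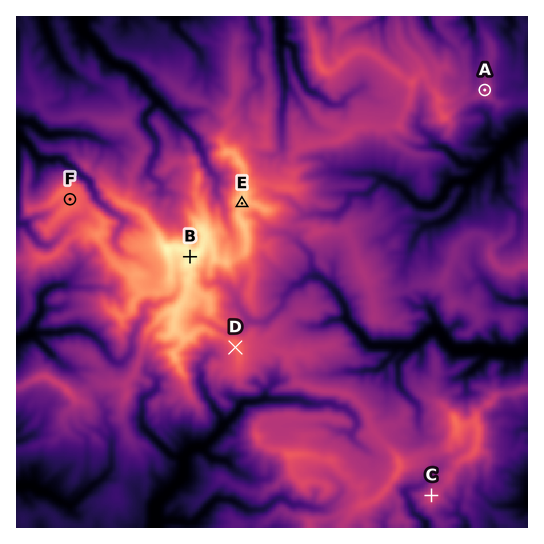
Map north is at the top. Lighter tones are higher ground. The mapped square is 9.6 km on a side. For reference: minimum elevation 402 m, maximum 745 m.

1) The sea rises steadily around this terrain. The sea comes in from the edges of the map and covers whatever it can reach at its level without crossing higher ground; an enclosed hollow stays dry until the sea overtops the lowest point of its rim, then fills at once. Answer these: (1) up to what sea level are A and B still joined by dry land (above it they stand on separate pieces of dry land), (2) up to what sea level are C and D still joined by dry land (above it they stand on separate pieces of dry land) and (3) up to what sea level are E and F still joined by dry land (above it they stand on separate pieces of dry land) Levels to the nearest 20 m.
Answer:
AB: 540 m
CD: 560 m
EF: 620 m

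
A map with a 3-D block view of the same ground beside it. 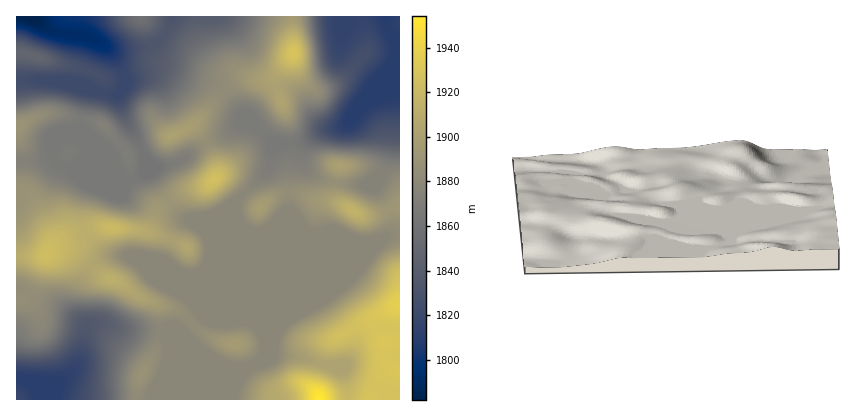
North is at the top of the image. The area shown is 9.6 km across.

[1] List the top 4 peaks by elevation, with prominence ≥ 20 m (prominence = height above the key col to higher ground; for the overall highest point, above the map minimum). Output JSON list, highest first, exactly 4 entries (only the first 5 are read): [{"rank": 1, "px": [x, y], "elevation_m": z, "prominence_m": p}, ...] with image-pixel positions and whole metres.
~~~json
[{"rank": 1, "px": [294, 52], "elevation_m": 1929, "prominence_m": 50}, {"rank": 2, "px": [214, 180], "elevation_m": 1926, "prominence_m": 43}, {"rank": 3, "px": [46, 254], "elevation_m": 1925, "prominence_m": 34}, {"rank": 4, "px": [352, 210], "elevation_m": 1916, "prominence_m": 33}]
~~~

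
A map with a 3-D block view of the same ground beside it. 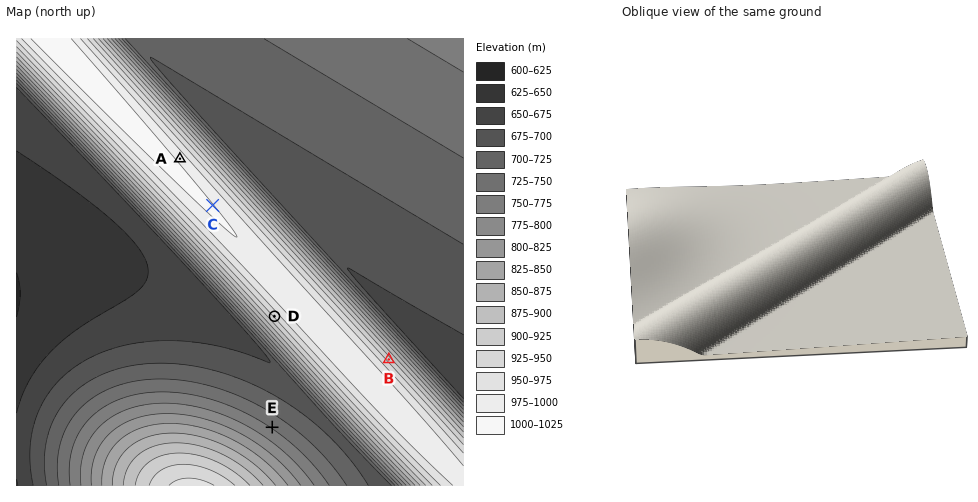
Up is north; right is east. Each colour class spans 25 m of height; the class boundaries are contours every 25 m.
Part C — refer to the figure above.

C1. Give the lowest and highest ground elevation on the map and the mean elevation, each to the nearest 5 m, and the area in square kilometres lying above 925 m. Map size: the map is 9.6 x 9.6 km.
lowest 625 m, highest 1020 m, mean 770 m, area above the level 15.8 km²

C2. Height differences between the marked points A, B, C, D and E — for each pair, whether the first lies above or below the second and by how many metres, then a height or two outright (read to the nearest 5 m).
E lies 255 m below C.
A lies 250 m above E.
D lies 185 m above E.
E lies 170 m below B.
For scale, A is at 995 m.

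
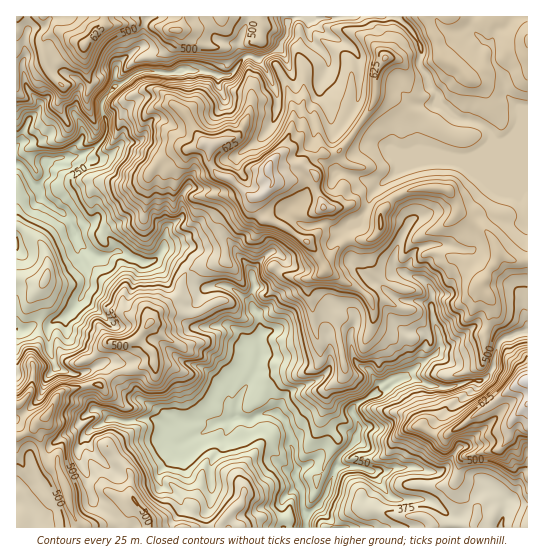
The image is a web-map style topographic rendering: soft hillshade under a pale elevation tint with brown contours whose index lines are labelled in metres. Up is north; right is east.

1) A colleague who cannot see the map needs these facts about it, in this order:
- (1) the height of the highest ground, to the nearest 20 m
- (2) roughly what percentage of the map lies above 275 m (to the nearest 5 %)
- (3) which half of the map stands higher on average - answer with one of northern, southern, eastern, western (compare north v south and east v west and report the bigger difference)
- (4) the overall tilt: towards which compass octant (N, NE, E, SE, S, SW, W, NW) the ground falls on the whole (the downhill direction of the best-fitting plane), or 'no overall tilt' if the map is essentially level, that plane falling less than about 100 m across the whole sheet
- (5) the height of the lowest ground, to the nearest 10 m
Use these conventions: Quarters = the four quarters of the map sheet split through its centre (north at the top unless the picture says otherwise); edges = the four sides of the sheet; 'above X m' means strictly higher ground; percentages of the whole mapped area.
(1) The highest point reaches roughly 740 m.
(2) About 85 % of the map lies above 275 m.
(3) The northern half stands higher on average than the southern half.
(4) Overall the map slopes down towards the south-west.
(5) The lowest point is down at roughly 160 m.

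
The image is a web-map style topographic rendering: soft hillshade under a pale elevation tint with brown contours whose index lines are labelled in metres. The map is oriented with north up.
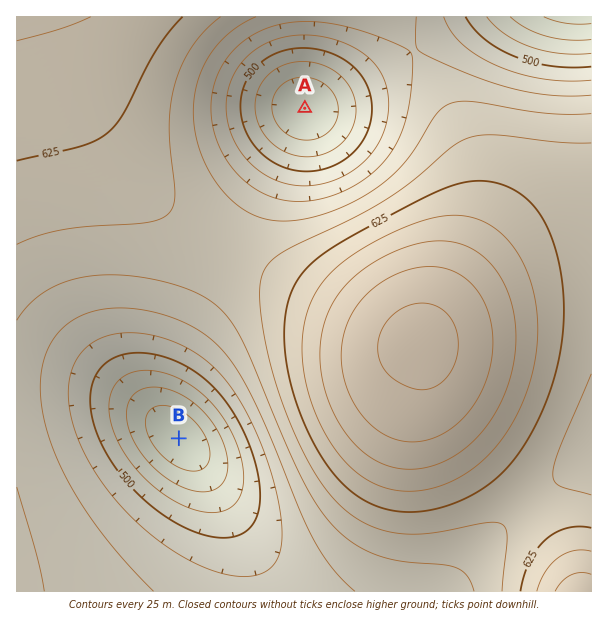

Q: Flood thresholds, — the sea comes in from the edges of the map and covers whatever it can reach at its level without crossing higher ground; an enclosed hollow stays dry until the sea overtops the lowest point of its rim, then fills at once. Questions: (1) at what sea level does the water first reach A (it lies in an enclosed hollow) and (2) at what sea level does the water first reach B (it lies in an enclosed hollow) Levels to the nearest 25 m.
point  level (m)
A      550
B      525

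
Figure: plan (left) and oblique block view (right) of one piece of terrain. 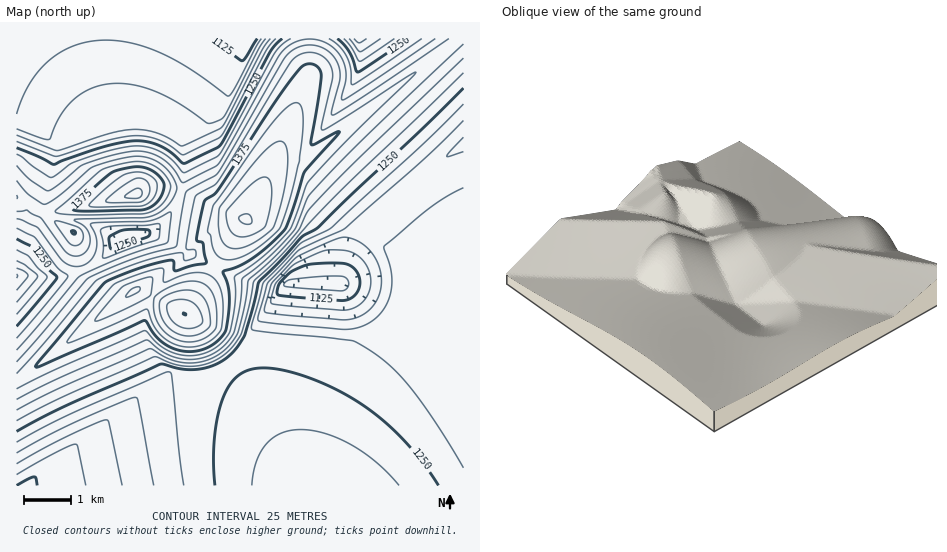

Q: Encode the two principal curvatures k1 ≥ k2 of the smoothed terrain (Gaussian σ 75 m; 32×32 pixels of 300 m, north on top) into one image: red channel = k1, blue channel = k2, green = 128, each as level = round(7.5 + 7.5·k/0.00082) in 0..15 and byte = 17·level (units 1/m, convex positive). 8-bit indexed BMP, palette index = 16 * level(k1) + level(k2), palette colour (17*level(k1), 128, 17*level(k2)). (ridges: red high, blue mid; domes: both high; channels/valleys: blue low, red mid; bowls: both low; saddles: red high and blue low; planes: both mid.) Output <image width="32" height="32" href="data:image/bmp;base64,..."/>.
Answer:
<image width="32" height="32" href="data:image/bmp;base64,Qk02CAAAAAAAADYEAAAoAAAAIAAAACAAAAABAAgAAAAAAAAEAAATCwAAEwsAAAABAAAAAAAAAIAAABGAAAAigAAAM4AAAESAAABVgAAAZoAAAHeAAACIgAAAmYAAAKqAAAC7gAAAzIAAAN2AAADugAAA/4AAAACAEQARgBEAIoARADOAEQBEgBEAVYARAGaAEQB3gBEAiIARAJmAEQCqgBEAu4ARAMyAEQDdgBEA7oARAP+AEQAAgCIAEYAiACKAIgAzgCIARIAiAFWAIgBmgCIAd4AiAIiAIgCZgCIAqoAiALuAIgDMgCIA3YAiAO6AIgD/gCIAAIAzABGAMwAigDMAM4AzAESAMwBVgDMAZoAzAHeAMwCIgDMAmYAzAKqAMwC7gDMAzIAzAN2AMwDugDMA/4AzAACARAARgEQAIoBEADOARABEgEQAVYBEAGaARAB3gEQAiIBEAJmARACqgEQAu4BEAMyARADdgEQA7oBEAP+ARAAAgFUAEYBVACKAVQAzgFUARIBVAFWAVQBmgFUAd4BVAIiAVQCZgFUAqoBVALuAVQDMgFUA3YBVAO6AVQD/gFUAAIBmABGAZgAigGYAM4BmAESAZgBVgGYAZoBmAHeAZgCIgGYAmYBmAKqAZgC7gGYAzIBmAN2AZgDugGYA/4BmAACAdwARgHcAIoB3ADOAdwBEgHcAVYB3AGaAdwB3gHcAiIB3AJmAdwCqgHcAu4B3AMyAdwDdgHcA7oB3AP+AdwAAgIgAEYCIACKAiAAzgIgARICIAFWAiABmgIgAd4CIAIiAiACZgIgAqoCIALuAiADMgIgA3YCIAO6AiAD/gIgAAICZABGAmQAigJkAM4CZAESAmQBVgJkAZoCZAHeAmQCIgJkAmYCZAKqAmQC7gJkAzICZAN2AmQDugJkA/4CZAACAqgARgKoAIoCqADOAqgBEgKoAVYCqAGaAqgB3gKoAiICqAJmAqgCqgKoAu4CqAMyAqgDdgKoA7oCqAP+AqgAAgLsAEYC7ACKAuwAzgLsARIC7AFWAuwBmgLsAd4C7AIiAuwCZgLsAqoC7ALuAuwDMgLsA3YC7AO6AuwD/gLsAAIDMABGAzAAigMwAM4DMAESAzABVgMwAZoDMAHeAzACIgMwAmYDMAKqAzAC7gMwAzIDMAN2AzADugMwA/4DMAACA3QARgN0AIoDdADOA3QBEgN0AVYDdAGaA3QB3gN0AiIDdAJmA3QCqgN0Au4DdAMyA3QDdgN0A7oDdAP+A3QAAgO4AEYDuACKA7gAzgO4ARIDuAFWA7gBmgO4Ad4DuAIiA7gCZgO4AqoDuALuA7gDMgO4A3YDuAO6A7gD/gO4AAID/ABGA/wAigP8AM4D/AESA/wBVgP8AZoD/AHeA/wCIgP8AmYD/AKqA/wC7gP8AzID/AN2A/wDugP8A/4D/AHR1d4eHh4eHh4eHh4iIiIiIiIiIiIiIiIiIiIiIiIeHd3V0d3eHh4eHh4eHh4iIiIiIiIiIiIiIiIiIiIiHh4d3d3Z0dnd3h4eHh4eHh4eIiIiIiIiIiIiIiIiHh4eHh3d3d3d0dXd3h4eHh4eHh4eHh4iIiIiIiIiHh4eHh4eHd3d3d3d1dHeHh4eHh4eHh4eHh4eHiIiHh4eHh4eHh4d3d3d3d3d2hIaHh4eHh4eHh4eHh4eHh4eHh4eHh4eHh4d3d3d3d3eHhIaHh4eHh4eHh4eHh4eHh4eHh4eHh4eH54d3d3d3d4eHhHSFhYaHh4eHh4eHh4eHh4eHh4eHh4e395eHd3eHh4eHcJCRkICGh4eHh4eHh4eHh4eHh4eHh4eX97eHh4eHh4GlqqqpppCGh4eHh4eHh4eHh4eHh4eHd4eH59eHh4eHkKqqqqq6tqCnp6eoqKinp5eHh4eHh4eHh4eHx/iYh4aRqqrK2rmogoGHh4eHh4eGp5eHh4eHh4eHh4eIqPioh5C62smoqKeXgIR3d4eHdoaGp4eHh4eHh4eHh4iImPjYscapqKioqKiWcHZ3d3d1dXaXl4eHh4d0dIOEhqeoqOnngJaoqKelo5JwUHFyclJ1doenh4eHh4KUlqWgkIaIiLjngZakoqSnp5hxc3d3dnZ2l5eHh4eIhoeIqLikkIaIiJfUYJSnqKioqJVzdHZ2doe3iIeHiIiHhoeo+bhyYHBygoS3laeouKiomIOHhIWWt5eHh4eIiIeFt/bSkHBycICBh4eXl6i5ubm5s6enlpSHh4eHiIiIpcbG4vLWp4eXt6CCh4enuqioqKiEh4eHdnSGh4eIiIjGloWXt+j4+Pvpt5Cnt5aop6ioqIWGh4eHh3SFh4iIiIaHhIeHiIiYyunYwZWHhaenqKiohYeHh4eHh4WEh4iIhoeEl5eouKi5uaiThYeEp6enqKeVh4eHh4eHh4aEh4inp6WWl4iIiJiomIOFh4Onp6enp6a3h4eHh4eHh4aEhoeFcnKCg4WHl5eUcnSHgpenp6enlrPXh3eHh4eHh4eEgoOHh4eGhIKCgoSHhoRxl6enp6engrT3l4eHh4eHh4eGh4iIiIiIiIeHiIiIh3CFp6enp6eXgKb3t4eHh4eHh4eIiIiIiIiIiIiIiIiIdYCnp6enp6eVcIfn14eHh4eHh4iIiIiIiIiIiIiIiIeHcJenp6enp6iBhIfH54eHh4eHh4iIiIiIiIiIiIeHh4dyg6ioqKipqqiAd4en96eHh4eHh4iIiIiIiIiHh4eHh3aAmKipqqqqqZB3d3eX98eHh4eHh4eIiIeHh4eHh4eHd4CVqqqqqqqpgHd3d3eH1+c="/>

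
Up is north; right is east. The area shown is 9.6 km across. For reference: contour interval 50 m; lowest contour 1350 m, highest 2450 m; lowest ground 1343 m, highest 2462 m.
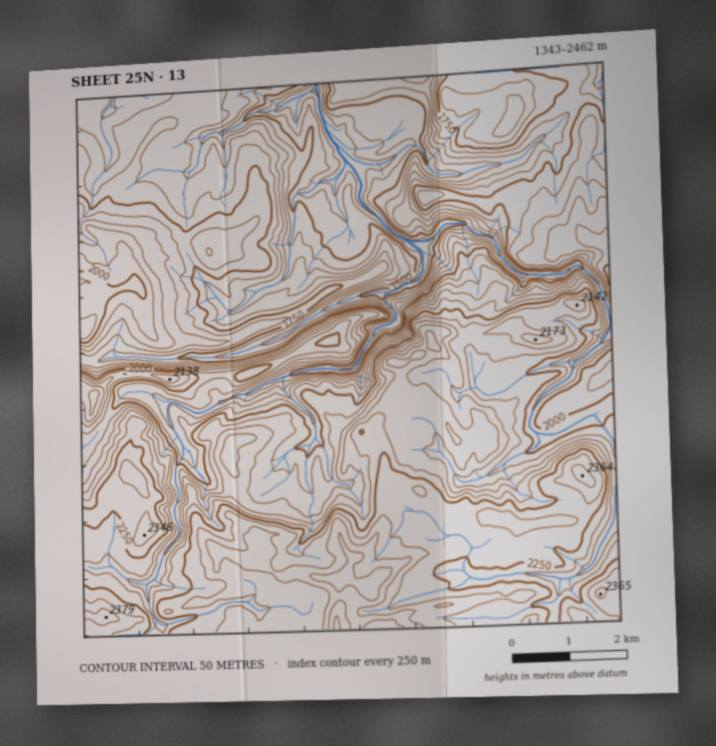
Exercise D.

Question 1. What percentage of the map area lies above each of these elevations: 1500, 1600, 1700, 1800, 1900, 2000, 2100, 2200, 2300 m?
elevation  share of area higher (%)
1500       94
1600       89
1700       78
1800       66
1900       56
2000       47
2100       35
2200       24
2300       9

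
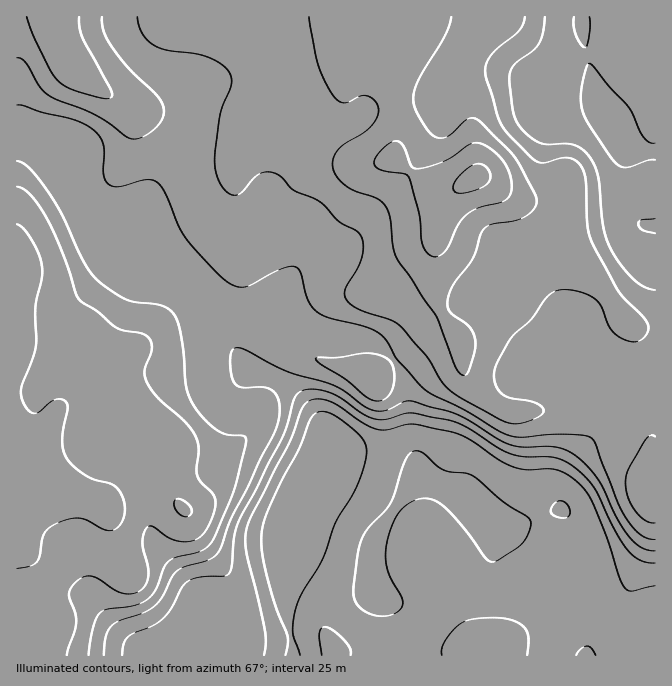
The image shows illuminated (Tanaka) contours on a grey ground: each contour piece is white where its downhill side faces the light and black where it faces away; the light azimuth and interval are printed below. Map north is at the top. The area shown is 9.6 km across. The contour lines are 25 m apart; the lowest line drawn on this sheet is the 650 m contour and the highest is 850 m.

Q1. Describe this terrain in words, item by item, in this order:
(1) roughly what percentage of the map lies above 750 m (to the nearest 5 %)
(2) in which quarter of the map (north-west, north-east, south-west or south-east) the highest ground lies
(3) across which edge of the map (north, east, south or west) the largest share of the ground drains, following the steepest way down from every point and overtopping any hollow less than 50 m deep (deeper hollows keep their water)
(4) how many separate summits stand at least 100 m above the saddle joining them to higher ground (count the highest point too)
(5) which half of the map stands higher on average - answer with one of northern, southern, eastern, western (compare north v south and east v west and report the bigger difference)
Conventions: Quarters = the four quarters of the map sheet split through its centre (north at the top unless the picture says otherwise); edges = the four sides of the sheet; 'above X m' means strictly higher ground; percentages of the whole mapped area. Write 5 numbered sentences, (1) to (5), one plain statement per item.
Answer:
(1) Roughly 60 % of the ground is higher than 750 m.
(2) The highest ground is in the north-east quarter.
(3) Most of the ground drains across the southern edge.
(4) There is 1 summit with 100 m or more of prominence.
(5) The northern half stands higher on average than the southern half.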